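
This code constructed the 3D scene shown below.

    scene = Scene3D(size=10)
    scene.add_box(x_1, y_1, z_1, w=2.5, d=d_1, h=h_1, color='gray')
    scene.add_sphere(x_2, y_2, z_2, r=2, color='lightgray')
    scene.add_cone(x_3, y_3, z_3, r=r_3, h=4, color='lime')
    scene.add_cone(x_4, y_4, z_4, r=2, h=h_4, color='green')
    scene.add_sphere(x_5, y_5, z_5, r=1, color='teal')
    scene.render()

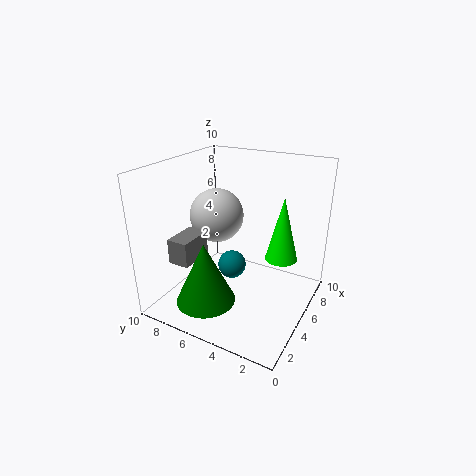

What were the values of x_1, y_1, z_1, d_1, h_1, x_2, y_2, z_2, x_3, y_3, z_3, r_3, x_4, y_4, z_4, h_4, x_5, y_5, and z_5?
x_1 = 2
y_1 = 7.25
z_1 = 3.5
d_1 = 1.5
h_1 = 1.75
x_2 = 6.25
y_2 = 7.5
z_2 = 5.75
x_3 = 4.25
y_3 = 1.5
z_3 = 4.75
r_3 = 1
x_4 = 2.25
y_4 = 6
z_4 = 1.25
h_4 = 4.25
x_5 = 5
y_5 = 5.5
z_5 = 2.75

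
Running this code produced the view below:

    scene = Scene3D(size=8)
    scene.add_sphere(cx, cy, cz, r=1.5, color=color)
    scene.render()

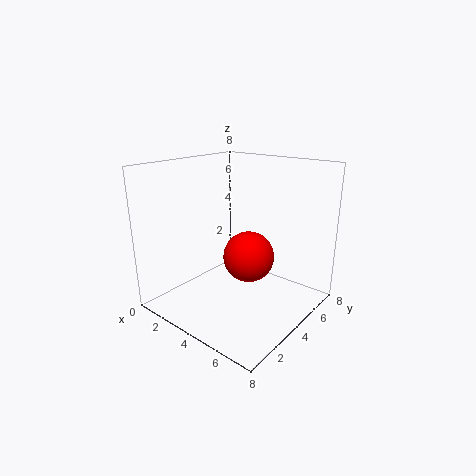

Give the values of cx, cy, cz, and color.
cx = 4; cy = 5; cz = 2.5; color = 'red'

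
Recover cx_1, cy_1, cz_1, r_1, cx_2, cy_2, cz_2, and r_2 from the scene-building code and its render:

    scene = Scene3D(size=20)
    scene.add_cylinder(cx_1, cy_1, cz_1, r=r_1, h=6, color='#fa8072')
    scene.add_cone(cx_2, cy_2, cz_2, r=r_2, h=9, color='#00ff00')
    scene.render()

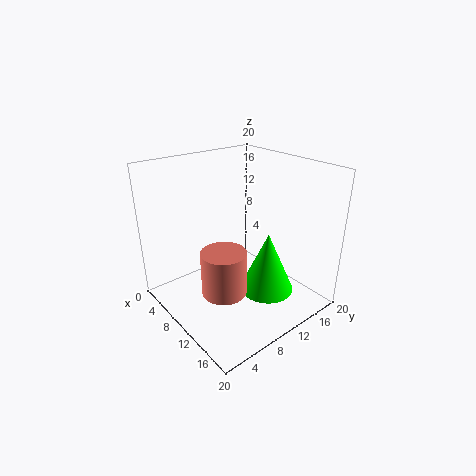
cx_1 = 12, cy_1 = 6, cz_1 = 4, r_1 = 3, cx_2 = 12, cy_2 = 14, cz_2 = 1, r_2 = 4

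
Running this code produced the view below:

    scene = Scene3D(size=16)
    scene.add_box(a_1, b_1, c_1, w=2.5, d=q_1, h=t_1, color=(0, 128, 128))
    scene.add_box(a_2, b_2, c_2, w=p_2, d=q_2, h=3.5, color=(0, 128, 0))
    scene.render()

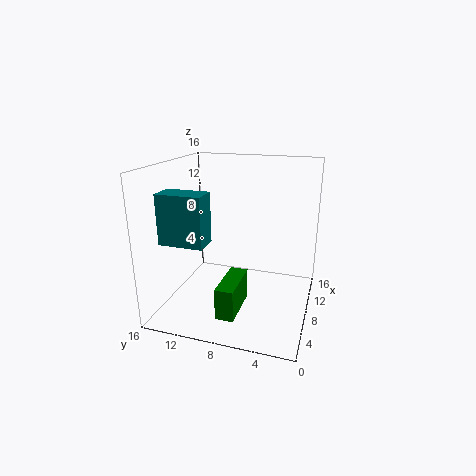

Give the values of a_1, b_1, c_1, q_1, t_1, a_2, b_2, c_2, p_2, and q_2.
a_1 = 1.5; b_1 = 9.5; c_1 = 9; q_1 = 4.5; t_1 = 5; a_2 = 3; b_2 = 7; c_2 = 0.5; p_2 = 5.5; q_2 = 2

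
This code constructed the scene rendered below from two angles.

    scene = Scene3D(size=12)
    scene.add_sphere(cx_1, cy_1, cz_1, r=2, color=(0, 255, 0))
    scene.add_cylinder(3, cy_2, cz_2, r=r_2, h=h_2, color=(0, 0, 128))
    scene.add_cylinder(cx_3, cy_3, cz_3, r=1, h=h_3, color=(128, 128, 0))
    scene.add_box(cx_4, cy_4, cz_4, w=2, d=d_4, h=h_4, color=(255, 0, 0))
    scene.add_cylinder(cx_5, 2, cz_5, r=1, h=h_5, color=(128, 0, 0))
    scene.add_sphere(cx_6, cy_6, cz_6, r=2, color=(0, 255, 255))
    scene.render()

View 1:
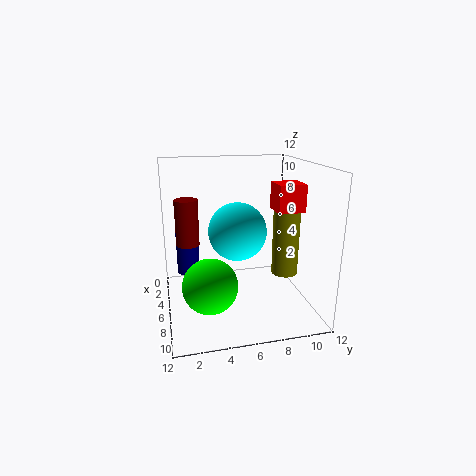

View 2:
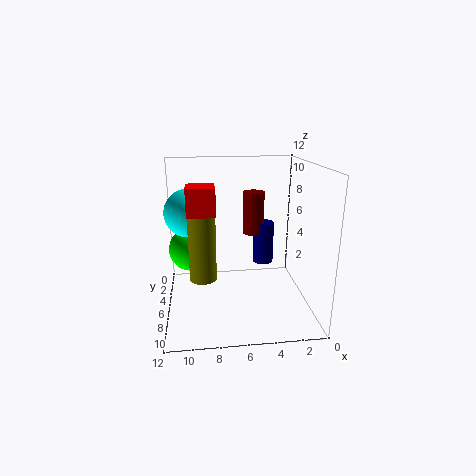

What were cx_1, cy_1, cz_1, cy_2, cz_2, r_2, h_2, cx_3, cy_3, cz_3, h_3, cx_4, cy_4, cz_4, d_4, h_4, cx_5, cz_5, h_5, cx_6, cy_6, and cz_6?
cx_1 = 10, cy_1 = 3, cz_1 = 4, cy_2 = 2, cz_2 = 2, r_2 = 1, h_2 = 4, cx_3 = 9, cy_3 = 9, cz_3 = 4, h_3 = 6, cx_4 = 8, cy_4 = 8, cz_4 = 9, d_4 = 2, h_4 = 2, cx_5 = 4, cz_5 = 5, h_5 = 4, cx_6 = 10, cy_6 = 5, cz_6 = 8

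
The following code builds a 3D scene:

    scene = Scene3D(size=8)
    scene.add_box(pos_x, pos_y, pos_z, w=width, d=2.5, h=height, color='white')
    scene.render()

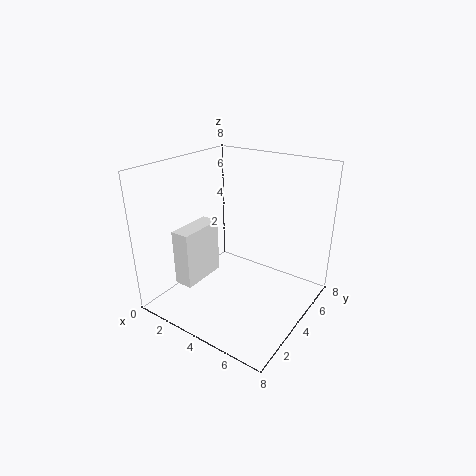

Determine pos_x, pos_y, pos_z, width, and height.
pos_x = 2; pos_y = 1; pos_z = 2; width = 1; height = 3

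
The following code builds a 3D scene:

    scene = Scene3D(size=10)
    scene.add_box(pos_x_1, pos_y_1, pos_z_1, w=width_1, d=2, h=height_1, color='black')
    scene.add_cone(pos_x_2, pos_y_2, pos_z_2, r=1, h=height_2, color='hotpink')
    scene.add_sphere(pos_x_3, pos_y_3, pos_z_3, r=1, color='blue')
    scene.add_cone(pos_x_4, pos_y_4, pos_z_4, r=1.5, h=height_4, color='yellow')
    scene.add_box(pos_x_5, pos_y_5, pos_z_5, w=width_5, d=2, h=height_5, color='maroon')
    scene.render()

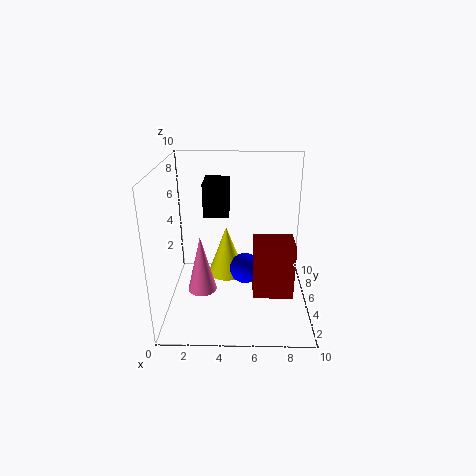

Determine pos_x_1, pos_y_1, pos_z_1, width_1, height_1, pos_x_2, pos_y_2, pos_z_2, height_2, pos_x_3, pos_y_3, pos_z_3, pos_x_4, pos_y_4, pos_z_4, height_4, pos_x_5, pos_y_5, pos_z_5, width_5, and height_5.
pos_x_1 = 3; pos_y_1 = 2.5; pos_z_1 = 7.5; width_1 = 1.5; height_1 = 2; pos_x_2 = 2.5; pos_y_2 = 4; pos_z_2 = 1.5; height_2 = 4; pos_x_3 = 5.5; pos_y_3 = 3.5; pos_z_3 = 3.5; pos_x_4 = 4; pos_y_4 = 8; pos_z_4 = 0.5; height_4 = 4; pos_x_5 = 6; pos_y_5 = 1.5; pos_z_5 = 2.5; width_5 = 2.5; height_5 = 3.5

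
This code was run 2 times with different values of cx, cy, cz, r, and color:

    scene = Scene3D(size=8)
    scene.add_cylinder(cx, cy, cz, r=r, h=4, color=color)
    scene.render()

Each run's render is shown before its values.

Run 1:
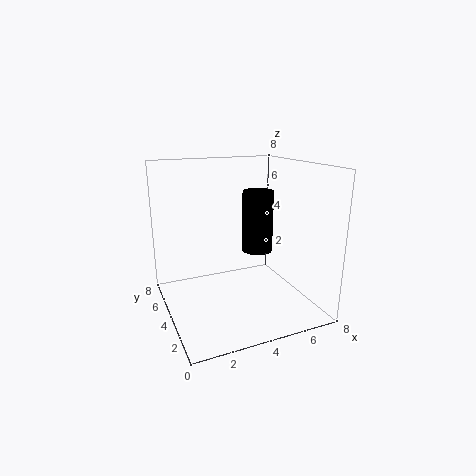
cx = 6.5; cy = 6.5; cz = 2; r = 1; color = 'black'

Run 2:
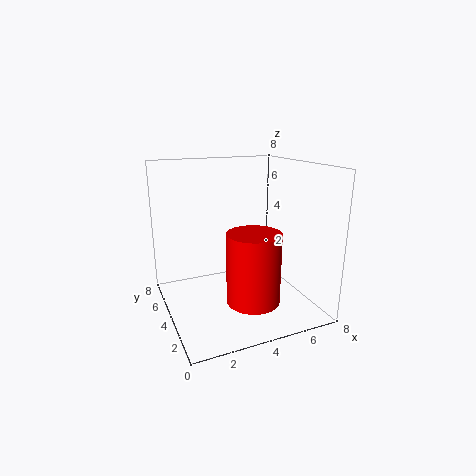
cx = 4.5; cy = 3; cz = 0.5; r = 1.5; color = 'red'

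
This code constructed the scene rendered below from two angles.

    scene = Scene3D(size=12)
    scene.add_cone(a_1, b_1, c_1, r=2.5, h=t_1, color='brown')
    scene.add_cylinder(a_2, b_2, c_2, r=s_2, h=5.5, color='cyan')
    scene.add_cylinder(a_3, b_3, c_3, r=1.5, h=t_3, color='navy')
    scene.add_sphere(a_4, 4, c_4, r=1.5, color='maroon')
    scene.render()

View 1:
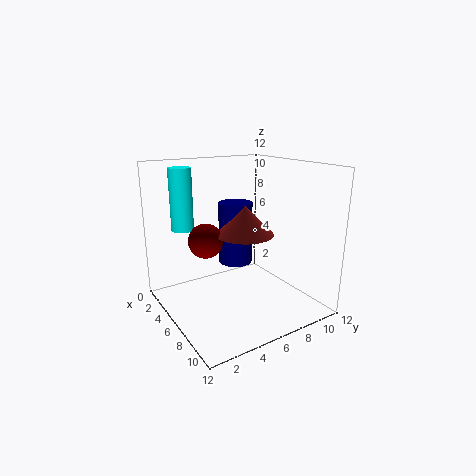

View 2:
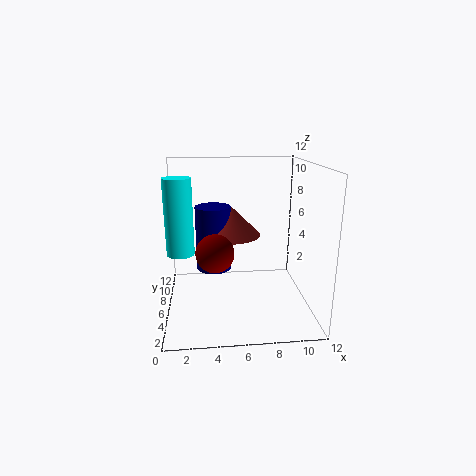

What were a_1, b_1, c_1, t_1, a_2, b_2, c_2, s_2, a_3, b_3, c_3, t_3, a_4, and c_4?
a_1 = 5.5; b_1 = 7; c_1 = 6; t_1 = 2.5; a_2 = 1.5; b_2 = 3; c_2 = 6; s_2 = 1; a_3 = 4; b_3 = 7; c_3 = 3; t_3 = 5.5; a_4 = 4; c_4 = 5.5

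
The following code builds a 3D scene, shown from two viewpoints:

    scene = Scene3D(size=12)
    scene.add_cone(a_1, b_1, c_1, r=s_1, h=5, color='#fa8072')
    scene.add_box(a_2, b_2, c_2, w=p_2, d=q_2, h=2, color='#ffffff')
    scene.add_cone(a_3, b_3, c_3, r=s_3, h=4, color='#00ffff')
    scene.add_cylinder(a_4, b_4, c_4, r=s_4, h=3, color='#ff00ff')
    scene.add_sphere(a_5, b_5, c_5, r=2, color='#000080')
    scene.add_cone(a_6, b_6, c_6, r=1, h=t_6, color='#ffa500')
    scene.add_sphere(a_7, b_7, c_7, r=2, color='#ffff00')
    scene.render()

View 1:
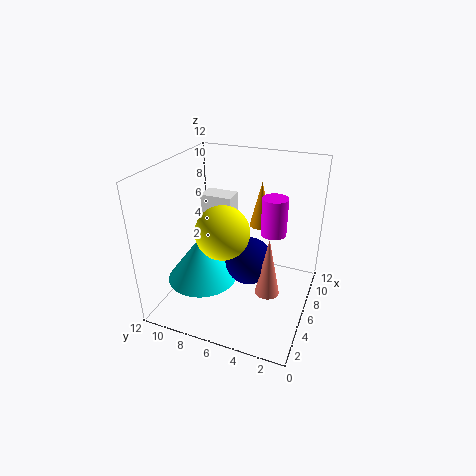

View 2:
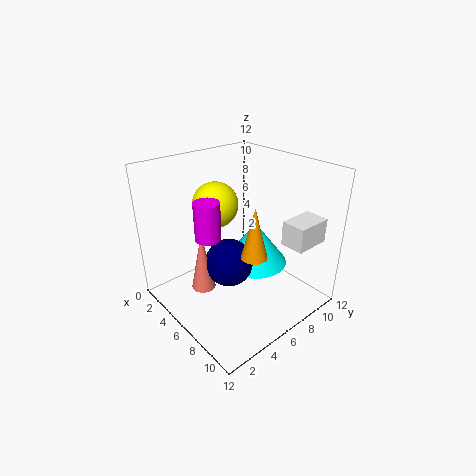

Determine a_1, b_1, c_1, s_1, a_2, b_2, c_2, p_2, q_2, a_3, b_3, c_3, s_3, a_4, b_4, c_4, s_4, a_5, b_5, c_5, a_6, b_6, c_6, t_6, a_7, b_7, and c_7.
a_1 = 5
b_1 = 3
c_1 = 2
s_1 = 1
a_2 = 9
b_2 = 8
c_2 = 6
p_2 = 2
q_2 = 3
a_3 = 5
b_3 = 9
c_3 = 2
s_3 = 3
a_4 = 6
b_4 = 3
c_4 = 7
s_4 = 1
a_5 = 6
b_5 = 5
c_5 = 4
a_6 = 9
b_6 = 5
c_6 = 6
t_6 = 4
a_7 = 3
b_7 = 6
c_7 = 8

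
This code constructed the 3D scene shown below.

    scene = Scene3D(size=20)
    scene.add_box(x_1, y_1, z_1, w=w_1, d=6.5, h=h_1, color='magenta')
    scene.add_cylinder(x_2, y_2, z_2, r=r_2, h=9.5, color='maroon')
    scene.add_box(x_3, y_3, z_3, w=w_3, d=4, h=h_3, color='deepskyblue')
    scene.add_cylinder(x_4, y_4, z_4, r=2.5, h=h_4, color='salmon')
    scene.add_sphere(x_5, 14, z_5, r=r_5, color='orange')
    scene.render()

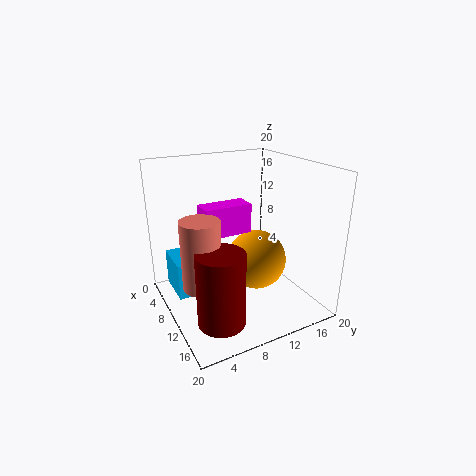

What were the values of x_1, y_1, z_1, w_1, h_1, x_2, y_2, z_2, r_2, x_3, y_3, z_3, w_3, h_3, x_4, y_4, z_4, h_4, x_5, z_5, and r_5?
x_1 = 8, y_1 = 5, z_1 = 11, w_1 = 3, h_1 = 4, x_2 = 16, y_2 = 4.5, z_2 = 2, r_2 = 3, x_3 = 1, y_3 = 2, z_3 = 0.5, w_3 = 6, h_3 = 5.5, x_4 = 12.5, y_4 = 3.5, z_4 = 5.5, h_4 = 9, x_5 = 8.5, z_5 = 5, r_5 = 4.5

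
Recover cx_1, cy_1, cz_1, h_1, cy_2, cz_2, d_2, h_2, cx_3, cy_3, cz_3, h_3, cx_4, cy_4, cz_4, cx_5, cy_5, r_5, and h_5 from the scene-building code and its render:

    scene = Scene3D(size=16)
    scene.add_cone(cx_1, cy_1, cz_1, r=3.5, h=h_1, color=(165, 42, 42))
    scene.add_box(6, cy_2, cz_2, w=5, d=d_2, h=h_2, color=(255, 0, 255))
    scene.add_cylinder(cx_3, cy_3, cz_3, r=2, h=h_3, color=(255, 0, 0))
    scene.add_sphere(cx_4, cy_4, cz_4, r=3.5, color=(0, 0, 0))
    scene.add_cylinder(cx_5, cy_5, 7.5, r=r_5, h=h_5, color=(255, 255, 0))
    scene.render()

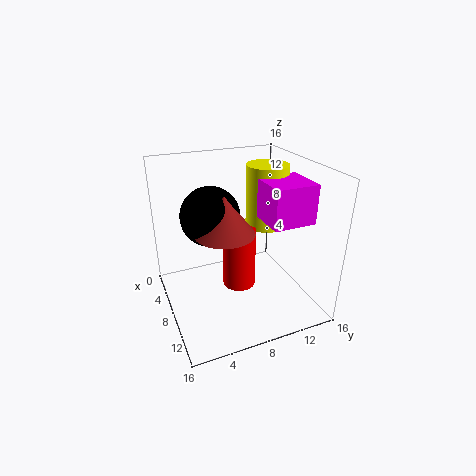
cx_1 = 6.5
cy_1 = 7
cz_1 = 8
h_1 = 4.5
cy_2 = 11
cz_2 = 9.5
d_2 = 5
h_2 = 4.5
cx_3 = 6
cy_3 = 9
cz_3 = 0.5
h_3 = 7.5
cx_4 = 4.5
cy_4 = 6
cz_4 = 9.5
cx_5 = 5
cy_5 = 13
r_5 = 2.5
h_5 = 7.5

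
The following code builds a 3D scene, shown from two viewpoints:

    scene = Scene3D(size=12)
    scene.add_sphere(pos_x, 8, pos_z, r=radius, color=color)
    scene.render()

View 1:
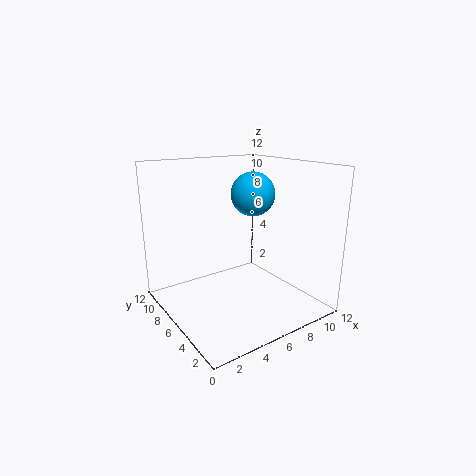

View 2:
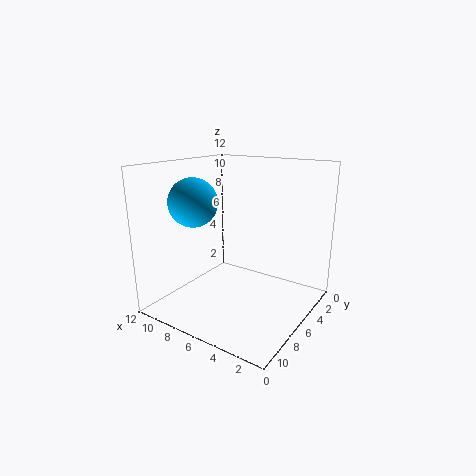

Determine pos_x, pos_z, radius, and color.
pos_x = 9
pos_z = 9
radius = 2
color = 'deepskyblue'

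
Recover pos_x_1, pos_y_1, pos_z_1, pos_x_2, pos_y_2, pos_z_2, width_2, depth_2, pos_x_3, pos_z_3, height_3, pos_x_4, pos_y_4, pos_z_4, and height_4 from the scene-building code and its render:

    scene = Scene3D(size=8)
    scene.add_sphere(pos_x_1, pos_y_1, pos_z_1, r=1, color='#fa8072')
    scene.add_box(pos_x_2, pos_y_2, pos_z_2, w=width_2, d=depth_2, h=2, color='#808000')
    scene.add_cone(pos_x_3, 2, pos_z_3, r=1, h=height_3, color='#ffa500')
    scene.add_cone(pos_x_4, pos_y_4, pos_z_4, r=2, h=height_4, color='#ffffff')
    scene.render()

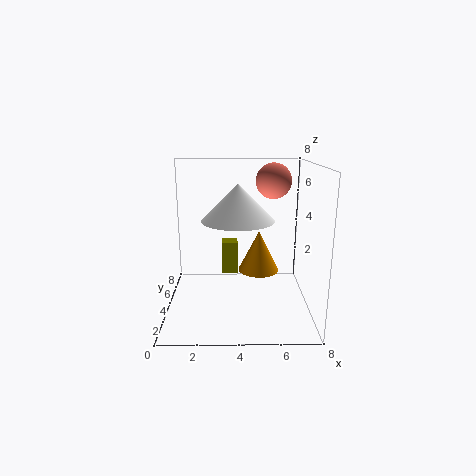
pos_x_1 = 6, pos_y_1 = 5, pos_z_1 = 7, pos_x_2 = 3, pos_y_2 = 6, pos_z_2 = 1, width_2 = 1, depth_2 = 1, pos_x_3 = 5, pos_z_3 = 3, height_3 = 2, pos_x_4 = 4, pos_y_4 = 4, pos_z_4 = 5, height_4 = 2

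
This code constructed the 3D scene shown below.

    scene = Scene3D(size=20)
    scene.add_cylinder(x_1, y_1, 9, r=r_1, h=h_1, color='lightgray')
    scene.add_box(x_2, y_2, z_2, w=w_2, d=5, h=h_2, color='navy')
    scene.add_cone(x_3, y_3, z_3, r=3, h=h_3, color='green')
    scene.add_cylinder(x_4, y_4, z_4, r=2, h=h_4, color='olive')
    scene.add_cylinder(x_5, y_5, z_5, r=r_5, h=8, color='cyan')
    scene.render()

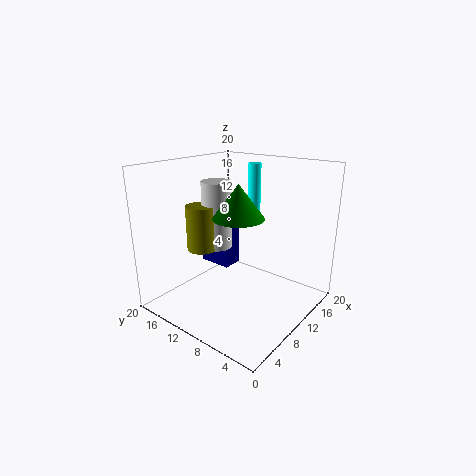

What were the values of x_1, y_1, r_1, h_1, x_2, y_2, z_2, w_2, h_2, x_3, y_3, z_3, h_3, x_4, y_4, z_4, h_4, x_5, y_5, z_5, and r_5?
x_1 = 8
y_1 = 12
r_1 = 2
h_1 = 9
x_2 = 11
y_2 = 13
z_2 = 4
w_2 = 3
h_2 = 6
x_3 = 5
y_3 = 6
z_3 = 15
h_3 = 4
x_4 = 6
y_4 = 13
z_4 = 9
h_4 = 6
x_5 = 18
y_5 = 13
z_5 = 11
r_5 = 1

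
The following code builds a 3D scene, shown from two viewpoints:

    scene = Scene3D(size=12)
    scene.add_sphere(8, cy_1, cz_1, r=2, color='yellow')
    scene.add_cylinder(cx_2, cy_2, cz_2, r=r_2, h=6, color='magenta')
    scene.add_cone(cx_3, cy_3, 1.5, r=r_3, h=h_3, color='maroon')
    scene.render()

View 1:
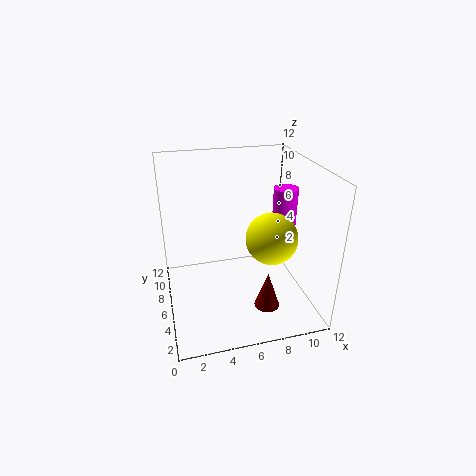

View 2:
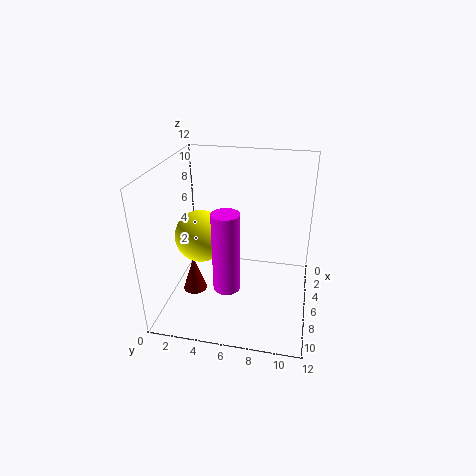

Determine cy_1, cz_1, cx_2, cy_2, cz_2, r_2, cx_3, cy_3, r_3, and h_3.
cy_1 = 3.5; cz_1 = 7; cx_2 = 10; cy_2 = 6; cz_2 = 4; r_2 = 1; cx_3 = 7.5; cy_3 = 2.5; r_3 = 1; h_3 = 3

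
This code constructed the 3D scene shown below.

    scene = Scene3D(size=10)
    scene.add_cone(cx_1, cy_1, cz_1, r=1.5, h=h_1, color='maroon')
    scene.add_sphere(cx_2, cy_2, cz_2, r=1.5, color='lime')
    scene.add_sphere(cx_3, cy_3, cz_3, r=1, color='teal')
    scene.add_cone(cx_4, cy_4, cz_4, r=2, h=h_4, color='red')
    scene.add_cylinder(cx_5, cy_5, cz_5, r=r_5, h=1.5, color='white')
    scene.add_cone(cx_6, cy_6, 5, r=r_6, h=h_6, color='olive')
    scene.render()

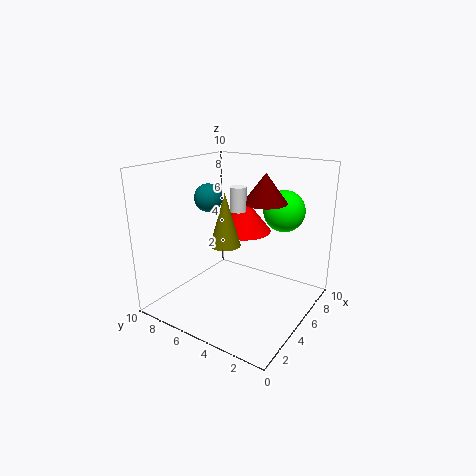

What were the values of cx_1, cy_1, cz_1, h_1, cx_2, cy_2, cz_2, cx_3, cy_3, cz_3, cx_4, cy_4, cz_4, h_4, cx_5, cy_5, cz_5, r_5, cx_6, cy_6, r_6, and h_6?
cx_1 = 6
cy_1 = 3.5
cz_1 = 7.5
h_1 = 2
cx_2 = 8
cy_2 = 3
cz_2 = 6.5
cx_3 = 5
cy_3 = 7.5
cz_3 = 7.5
cx_4 = 6.5
cy_4 = 5.5
cz_4 = 5
h_4 = 2.5
cx_5 = 3.5
cy_5 = 4
cz_5 = 7.5
r_5 = 0.5
cx_6 = 3.5
cy_6 = 5
r_6 = 1
h_6 = 3.5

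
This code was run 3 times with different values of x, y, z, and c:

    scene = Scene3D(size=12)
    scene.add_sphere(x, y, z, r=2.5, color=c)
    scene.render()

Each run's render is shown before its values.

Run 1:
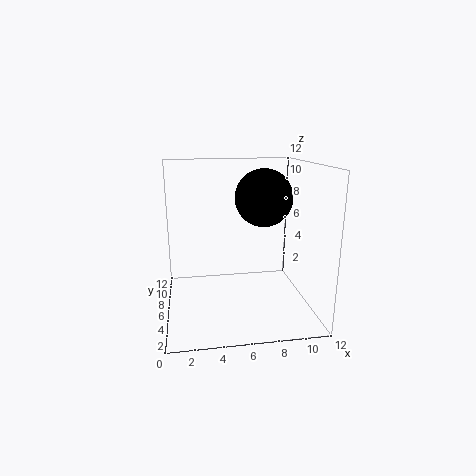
x = 8.5
y = 7.5
z = 9
c = 'black'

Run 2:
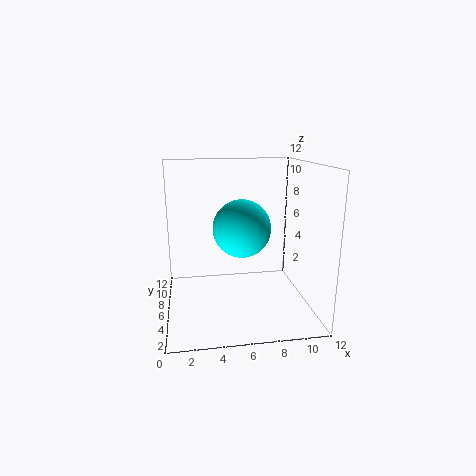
x = 6.5
y = 7
z = 6.5
c = 'cyan'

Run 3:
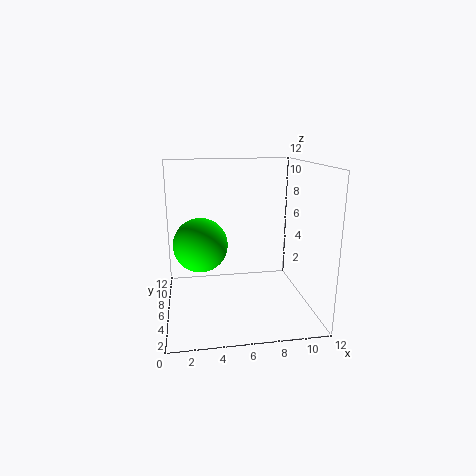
x = 3
y = 9
z = 4.5
c = 'lime'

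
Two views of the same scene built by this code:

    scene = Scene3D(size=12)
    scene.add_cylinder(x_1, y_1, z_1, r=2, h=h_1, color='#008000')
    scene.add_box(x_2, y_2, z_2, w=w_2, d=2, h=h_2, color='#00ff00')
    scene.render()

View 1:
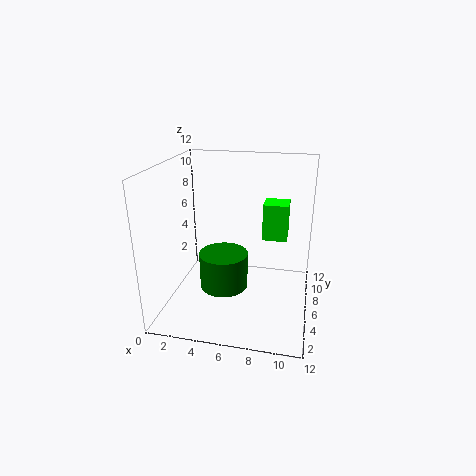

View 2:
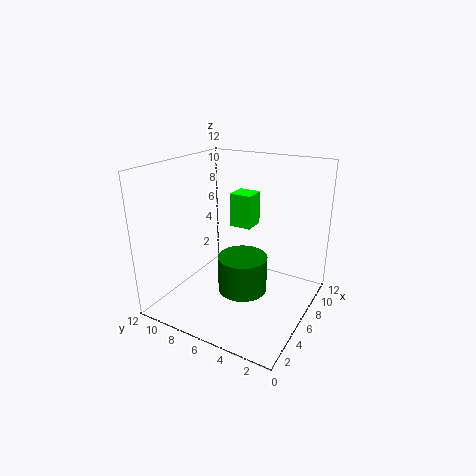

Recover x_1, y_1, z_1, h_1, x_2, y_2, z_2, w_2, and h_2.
x_1 = 5, y_1 = 5, z_1 = 2, h_1 = 3, x_2 = 8, y_2 = 6, z_2 = 6, w_2 = 2, h_2 = 3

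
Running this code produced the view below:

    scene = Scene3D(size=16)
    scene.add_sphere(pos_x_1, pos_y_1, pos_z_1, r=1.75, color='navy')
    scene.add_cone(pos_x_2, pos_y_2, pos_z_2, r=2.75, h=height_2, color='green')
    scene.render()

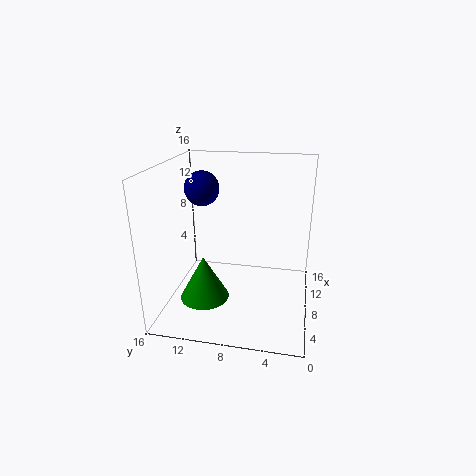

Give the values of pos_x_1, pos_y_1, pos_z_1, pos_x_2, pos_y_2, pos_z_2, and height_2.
pos_x_1 = 6; pos_y_1 = 11.25; pos_z_1 = 14; pos_x_2 = 6; pos_y_2 = 11.5; pos_z_2 = 1.25; height_2 = 5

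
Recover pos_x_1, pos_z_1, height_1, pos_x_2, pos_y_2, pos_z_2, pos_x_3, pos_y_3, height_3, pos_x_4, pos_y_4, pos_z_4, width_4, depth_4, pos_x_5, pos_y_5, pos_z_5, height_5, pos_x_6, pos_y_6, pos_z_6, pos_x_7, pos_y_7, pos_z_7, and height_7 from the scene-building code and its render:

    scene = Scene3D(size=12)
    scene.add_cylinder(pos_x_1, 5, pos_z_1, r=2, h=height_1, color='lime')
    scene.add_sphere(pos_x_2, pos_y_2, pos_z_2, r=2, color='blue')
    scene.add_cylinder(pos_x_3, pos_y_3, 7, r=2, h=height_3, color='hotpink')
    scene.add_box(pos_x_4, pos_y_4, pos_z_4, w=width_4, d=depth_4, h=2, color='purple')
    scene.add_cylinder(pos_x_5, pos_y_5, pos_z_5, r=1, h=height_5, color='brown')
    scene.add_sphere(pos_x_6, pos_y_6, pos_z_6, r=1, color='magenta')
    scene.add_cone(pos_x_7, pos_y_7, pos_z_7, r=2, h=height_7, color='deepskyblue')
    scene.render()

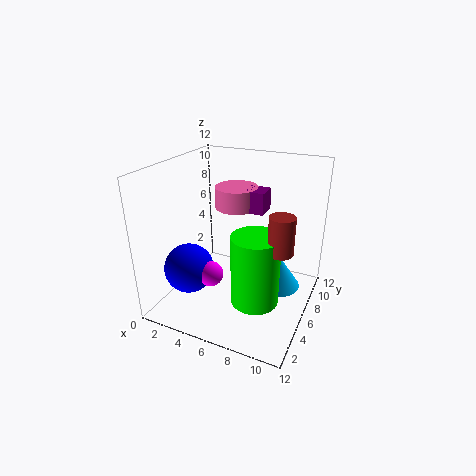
pos_x_1 = 8; pos_z_1 = 1; height_1 = 6; pos_x_2 = 3; pos_y_2 = 3; pos_z_2 = 4; pos_x_3 = 4; pos_y_3 = 10; height_3 = 2; pos_x_4 = 5; pos_y_4 = 9; pos_z_4 = 7; width_4 = 2; depth_4 = 2; pos_x_5 = 10; pos_y_5 = 5; pos_z_5 = 6; height_5 = 3; pos_x_6 = 5; pos_y_6 = 3; pos_z_6 = 4; pos_x_7 = 9; pos_y_7 = 8; pos_z_7 = 1; height_7 = 3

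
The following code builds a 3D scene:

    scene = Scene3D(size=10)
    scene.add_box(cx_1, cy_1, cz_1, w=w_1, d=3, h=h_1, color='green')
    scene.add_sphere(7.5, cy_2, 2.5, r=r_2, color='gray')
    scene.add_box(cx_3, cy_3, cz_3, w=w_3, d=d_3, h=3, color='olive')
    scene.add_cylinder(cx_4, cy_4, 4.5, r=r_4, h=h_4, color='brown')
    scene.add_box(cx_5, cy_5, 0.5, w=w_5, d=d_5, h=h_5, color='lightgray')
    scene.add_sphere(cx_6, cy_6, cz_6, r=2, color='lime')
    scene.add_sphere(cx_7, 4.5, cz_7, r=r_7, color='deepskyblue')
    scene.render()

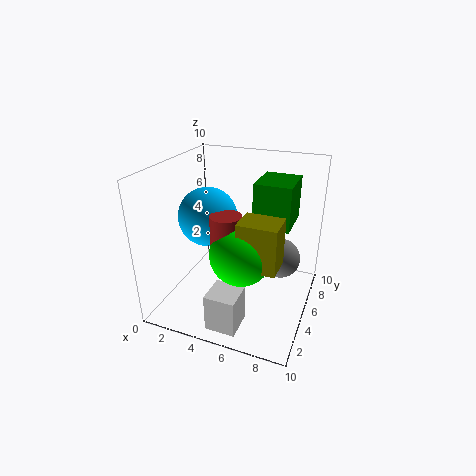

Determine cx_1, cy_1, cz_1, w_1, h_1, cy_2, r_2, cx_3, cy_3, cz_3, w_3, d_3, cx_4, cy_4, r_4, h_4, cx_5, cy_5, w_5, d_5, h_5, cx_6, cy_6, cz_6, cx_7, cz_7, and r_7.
cx_1 = 6; cy_1 = 5; cz_1 = 6; w_1 = 2.5; h_1 = 3; cy_2 = 7.5; r_2 = 1.5; cx_3 = 6; cy_3 = 2; cz_3 = 4.5; w_3 = 2.5; d_3 = 2; cx_4 = 5; cy_4 = 3; r_4 = 1; h_4 = 3; cx_5 = 4.5; cy_5 = 0.5; w_5 = 2; d_5 = 2; h_5 = 2.5; cx_6 = 6; cy_6 = 3; cz_6 = 5; cx_7 = 3; cz_7 = 6.5; r_7 = 2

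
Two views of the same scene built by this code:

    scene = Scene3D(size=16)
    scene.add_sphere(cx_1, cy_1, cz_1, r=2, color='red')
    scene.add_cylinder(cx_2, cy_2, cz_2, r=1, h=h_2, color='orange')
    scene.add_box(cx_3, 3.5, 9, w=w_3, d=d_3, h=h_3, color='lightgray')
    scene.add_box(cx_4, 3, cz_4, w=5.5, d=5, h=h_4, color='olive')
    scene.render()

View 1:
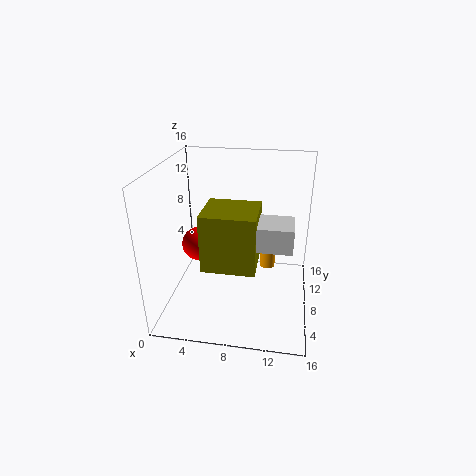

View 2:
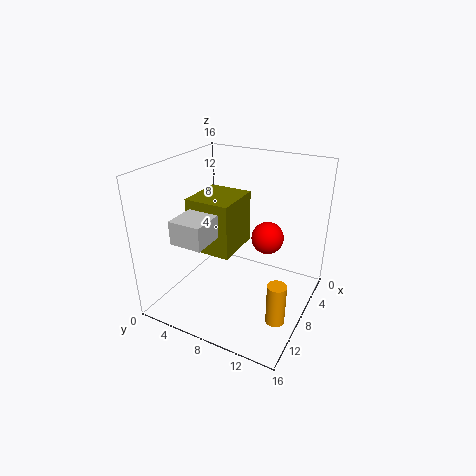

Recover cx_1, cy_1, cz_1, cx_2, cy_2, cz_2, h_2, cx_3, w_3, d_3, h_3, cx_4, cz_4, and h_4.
cx_1 = 3
cy_1 = 9.5
cz_1 = 6
cx_2 = 11
cy_2 = 14
cz_2 = 1
h_2 = 4.5
cx_3 = 10.5
w_3 = 3.5
d_3 = 3.5
h_3 = 2.5
cx_4 = 5
cz_4 = 6.5
h_4 = 6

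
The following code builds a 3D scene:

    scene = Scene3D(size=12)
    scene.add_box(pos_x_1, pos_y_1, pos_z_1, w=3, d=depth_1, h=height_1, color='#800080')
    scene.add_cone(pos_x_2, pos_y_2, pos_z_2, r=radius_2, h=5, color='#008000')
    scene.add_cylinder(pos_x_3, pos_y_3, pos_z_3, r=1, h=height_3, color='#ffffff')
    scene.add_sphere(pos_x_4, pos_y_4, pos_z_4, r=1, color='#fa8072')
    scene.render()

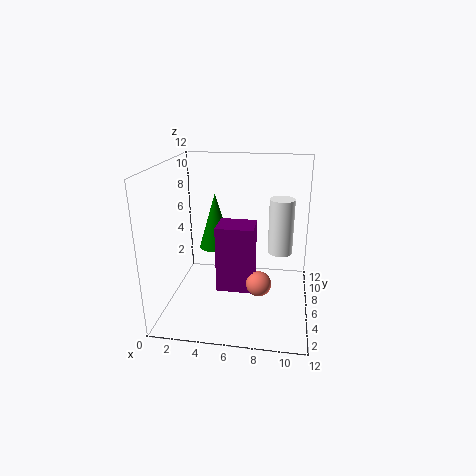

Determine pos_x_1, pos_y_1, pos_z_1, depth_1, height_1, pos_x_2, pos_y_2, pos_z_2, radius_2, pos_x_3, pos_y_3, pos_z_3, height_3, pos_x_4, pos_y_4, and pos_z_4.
pos_x_1 = 4.5; pos_y_1 = 4; pos_z_1 = 2; depth_1 = 2.5; height_1 = 5.5; pos_x_2 = 3.5; pos_y_2 = 8.5; pos_z_2 = 4; radius_2 = 1.5; pos_x_3 = 9.5; pos_y_3 = 6; pos_z_3 = 5; height_3 = 4.5; pos_x_4 = 8; pos_y_4 = 4; pos_z_4 = 3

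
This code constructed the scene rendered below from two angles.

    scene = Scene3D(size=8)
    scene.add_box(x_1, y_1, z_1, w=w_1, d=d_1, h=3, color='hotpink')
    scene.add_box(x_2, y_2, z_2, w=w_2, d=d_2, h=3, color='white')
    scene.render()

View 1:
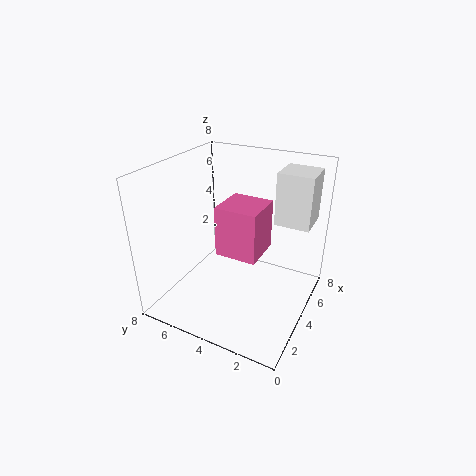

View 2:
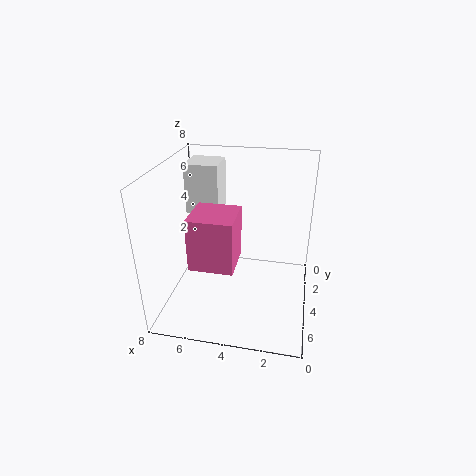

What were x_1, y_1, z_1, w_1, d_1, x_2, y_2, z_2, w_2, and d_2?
x_1 = 4
y_1 = 3
z_1 = 2.5
w_1 = 2.5
d_1 = 2.5
x_2 = 5.5
y_2 = 0.5
z_2 = 4.5
w_2 = 2
d_2 = 2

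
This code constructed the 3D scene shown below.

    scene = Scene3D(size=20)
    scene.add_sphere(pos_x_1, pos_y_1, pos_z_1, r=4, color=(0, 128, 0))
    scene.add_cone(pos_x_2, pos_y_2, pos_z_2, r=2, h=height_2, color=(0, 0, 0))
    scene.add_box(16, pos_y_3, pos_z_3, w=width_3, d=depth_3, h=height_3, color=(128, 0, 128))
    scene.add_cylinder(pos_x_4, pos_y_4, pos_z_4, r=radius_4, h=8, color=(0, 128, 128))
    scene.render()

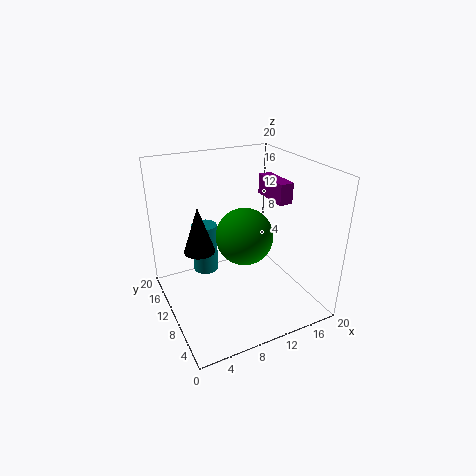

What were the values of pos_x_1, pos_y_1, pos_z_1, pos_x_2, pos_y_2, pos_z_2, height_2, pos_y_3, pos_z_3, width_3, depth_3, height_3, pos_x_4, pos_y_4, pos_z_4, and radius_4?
pos_x_1 = 11
pos_y_1 = 10
pos_z_1 = 10
pos_x_2 = 4
pos_y_2 = 9
pos_z_2 = 10
height_2 = 6
pos_y_3 = 9
pos_z_3 = 14
width_3 = 2
depth_3 = 6
height_3 = 3
pos_x_4 = 8
pos_y_4 = 18
pos_z_4 = 1
radius_4 = 2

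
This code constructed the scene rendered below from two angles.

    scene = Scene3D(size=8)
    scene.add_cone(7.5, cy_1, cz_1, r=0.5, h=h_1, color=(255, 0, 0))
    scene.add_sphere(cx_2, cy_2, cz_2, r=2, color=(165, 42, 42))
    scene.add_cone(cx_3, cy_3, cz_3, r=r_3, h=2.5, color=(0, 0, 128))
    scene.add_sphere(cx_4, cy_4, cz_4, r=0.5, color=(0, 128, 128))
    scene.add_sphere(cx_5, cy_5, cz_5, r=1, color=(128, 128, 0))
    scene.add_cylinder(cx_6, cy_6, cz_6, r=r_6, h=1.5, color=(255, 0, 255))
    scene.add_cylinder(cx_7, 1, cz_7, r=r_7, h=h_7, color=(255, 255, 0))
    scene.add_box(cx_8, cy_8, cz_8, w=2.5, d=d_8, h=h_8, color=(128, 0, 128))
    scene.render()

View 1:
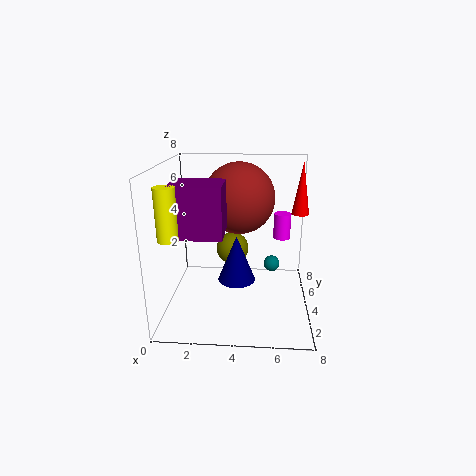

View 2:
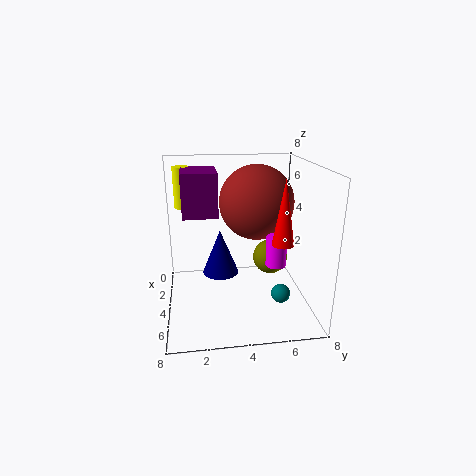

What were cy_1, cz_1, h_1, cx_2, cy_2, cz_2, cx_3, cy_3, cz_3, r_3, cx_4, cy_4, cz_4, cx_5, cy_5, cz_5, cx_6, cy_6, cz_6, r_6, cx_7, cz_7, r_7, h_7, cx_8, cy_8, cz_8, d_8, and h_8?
cy_1 = 5.5
cz_1 = 5
h_1 = 3
cx_2 = 4
cy_2 = 5
cz_2 = 6
cx_3 = 4
cy_3 = 3
cz_3 = 2
r_3 = 1
cx_4 = 6
cy_4 = 6
cz_4 = 1.5
cx_5 = 3.5
cy_5 = 6
cz_5 = 2.5
cx_6 = 6.5
cy_6 = 5.5
cz_6 = 3.5
r_6 = 0.5
cx_7 = 1
cz_7 = 5
r_7 = 0.5
h_7 = 2.5
cx_8 = 1
cy_8 = 1
cz_8 = 5
d_8 = 2
h_8 = 2.5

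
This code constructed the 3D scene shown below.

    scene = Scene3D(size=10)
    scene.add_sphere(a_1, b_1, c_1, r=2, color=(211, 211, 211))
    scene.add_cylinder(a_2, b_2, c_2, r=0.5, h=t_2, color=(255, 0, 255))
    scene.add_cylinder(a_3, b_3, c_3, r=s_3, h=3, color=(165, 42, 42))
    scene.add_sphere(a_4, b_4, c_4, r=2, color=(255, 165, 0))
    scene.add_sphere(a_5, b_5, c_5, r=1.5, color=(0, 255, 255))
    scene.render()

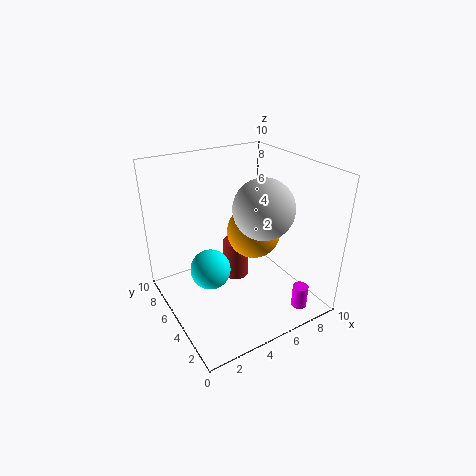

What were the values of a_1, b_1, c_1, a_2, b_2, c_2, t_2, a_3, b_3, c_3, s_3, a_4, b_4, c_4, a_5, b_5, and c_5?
a_1 = 6; b_1 = 3.5; c_1 = 7.5; a_2 = 7; b_2 = 0.5; c_2 = 1.5; t_2 = 1.5; a_3 = 6; b_3 = 7; c_3 = 0.5; s_3 = 1; a_4 = 7; b_4 = 6; c_4 = 4.5; a_5 = 3.5; b_5 = 6.5; c_5 = 2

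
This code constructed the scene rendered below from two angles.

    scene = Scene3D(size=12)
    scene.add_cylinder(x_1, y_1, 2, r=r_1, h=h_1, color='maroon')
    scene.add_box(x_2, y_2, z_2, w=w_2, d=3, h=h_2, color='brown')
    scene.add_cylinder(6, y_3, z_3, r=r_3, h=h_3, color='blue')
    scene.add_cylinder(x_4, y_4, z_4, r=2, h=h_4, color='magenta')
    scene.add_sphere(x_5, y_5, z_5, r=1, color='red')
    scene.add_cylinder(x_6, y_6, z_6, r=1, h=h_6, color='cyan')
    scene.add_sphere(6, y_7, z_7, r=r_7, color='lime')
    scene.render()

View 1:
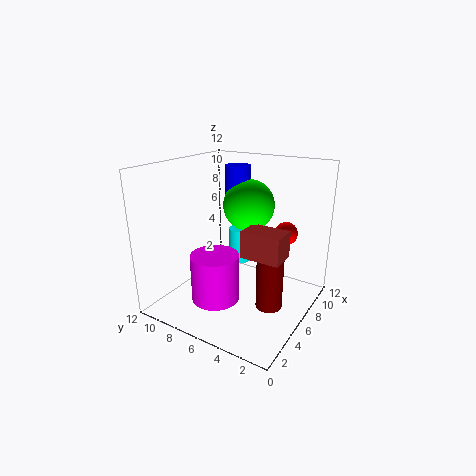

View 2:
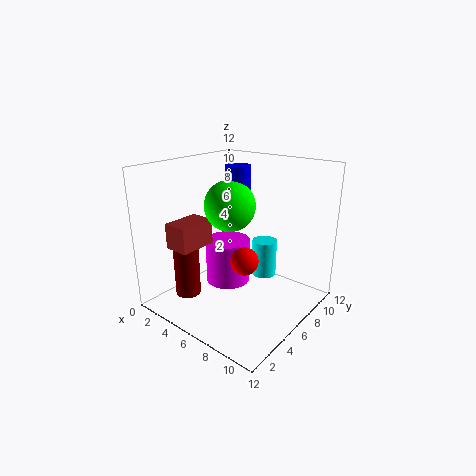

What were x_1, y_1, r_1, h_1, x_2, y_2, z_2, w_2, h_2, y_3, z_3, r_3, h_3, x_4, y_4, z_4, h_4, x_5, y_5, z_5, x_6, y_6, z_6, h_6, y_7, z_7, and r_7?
x_1 = 4
y_1 = 2
r_1 = 1
h_1 = 4
x_2 = 3
y_2 = 1
z_2 = 6
w_2 = 2
h_2 = 2
y_3 = 6
z_3 = 8
r_3 = 1
h_3 = 4
x_4 = 4
y_4 = 7
z_4 = 1
h_4 = 4
x_5 = 9
y_5 = 3
z_5 = 6
x_6 = 8
y_6 = 7
z_6 = 3
h_6 = 3
y_7 = 5
z_7 = 9
r_7 = 2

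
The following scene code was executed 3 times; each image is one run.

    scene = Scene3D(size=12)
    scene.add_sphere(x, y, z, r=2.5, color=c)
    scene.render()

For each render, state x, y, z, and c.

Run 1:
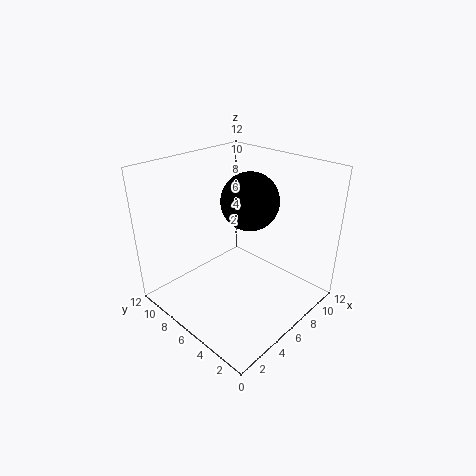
x = 8
y = 6.5
z = 8.5
c = 'black'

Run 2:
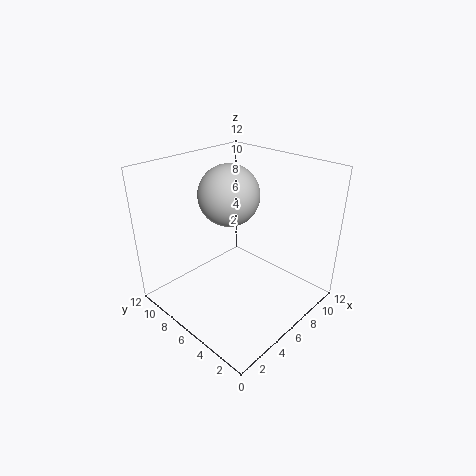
x = 6
y = 7
z = 9.5
c = 'lightgray'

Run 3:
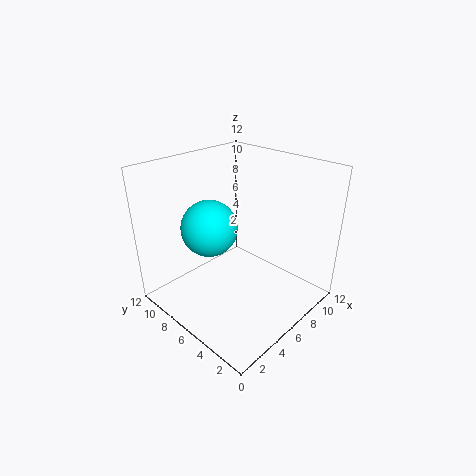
x = 5.5
y = 9
z = 6
c = 'cyan'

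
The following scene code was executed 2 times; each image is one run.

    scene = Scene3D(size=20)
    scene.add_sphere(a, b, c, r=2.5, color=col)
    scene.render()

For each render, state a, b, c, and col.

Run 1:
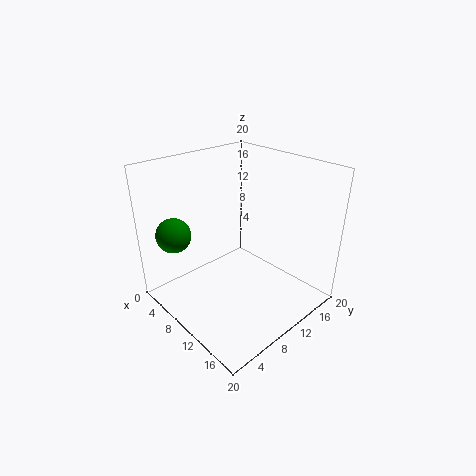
a = 3
b = 4
c = 9.75
col = 'green'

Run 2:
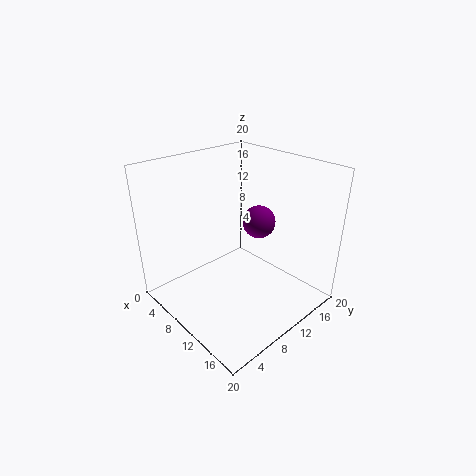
a = 8.5
b = 15.75
c = 10
col = 'purple'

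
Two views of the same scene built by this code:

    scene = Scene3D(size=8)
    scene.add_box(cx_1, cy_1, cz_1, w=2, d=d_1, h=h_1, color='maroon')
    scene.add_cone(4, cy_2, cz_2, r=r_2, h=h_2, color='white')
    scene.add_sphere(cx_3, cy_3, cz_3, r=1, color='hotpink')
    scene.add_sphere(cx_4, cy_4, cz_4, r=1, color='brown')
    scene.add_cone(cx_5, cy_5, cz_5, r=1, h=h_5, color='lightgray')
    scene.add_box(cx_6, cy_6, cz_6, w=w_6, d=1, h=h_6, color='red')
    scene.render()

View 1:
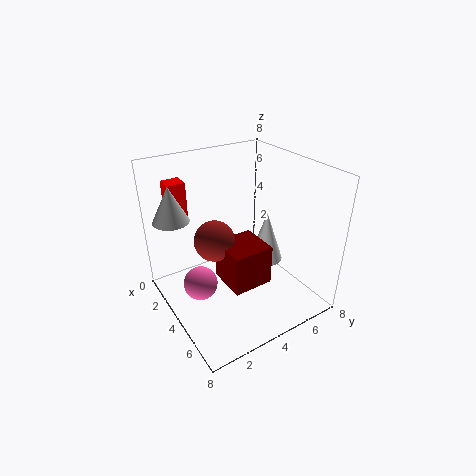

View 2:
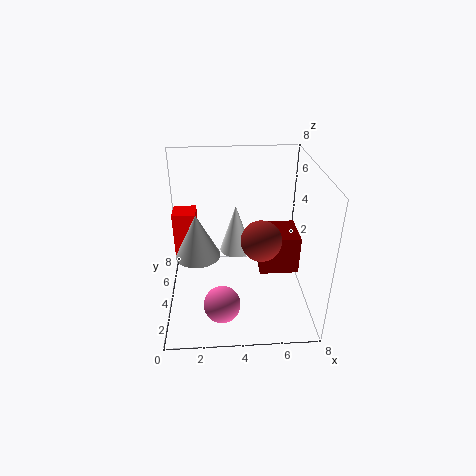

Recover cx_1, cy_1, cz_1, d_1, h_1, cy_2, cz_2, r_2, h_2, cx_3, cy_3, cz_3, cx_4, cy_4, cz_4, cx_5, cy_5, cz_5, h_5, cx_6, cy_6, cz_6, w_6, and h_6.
cx_1 = 5; cy_1 = 2; cz_1 = 3; d_1 = 2; h_1 = 2; cy_2 = 6; cz_2 = 2; r_2 = 1; h_2 = 3; cx_3 = 3; cy_3 = 2; cz_3 = 1; cx_4 = 5; cy_4 = 2; cz_4 = 5; cx_5 = 2; cy_5 = 1; cz_5 = 5; h_5 = 2; cx_6 = 1; cy_6 = 1; cz_6 = 5; w_6 = 1; h_6 = 2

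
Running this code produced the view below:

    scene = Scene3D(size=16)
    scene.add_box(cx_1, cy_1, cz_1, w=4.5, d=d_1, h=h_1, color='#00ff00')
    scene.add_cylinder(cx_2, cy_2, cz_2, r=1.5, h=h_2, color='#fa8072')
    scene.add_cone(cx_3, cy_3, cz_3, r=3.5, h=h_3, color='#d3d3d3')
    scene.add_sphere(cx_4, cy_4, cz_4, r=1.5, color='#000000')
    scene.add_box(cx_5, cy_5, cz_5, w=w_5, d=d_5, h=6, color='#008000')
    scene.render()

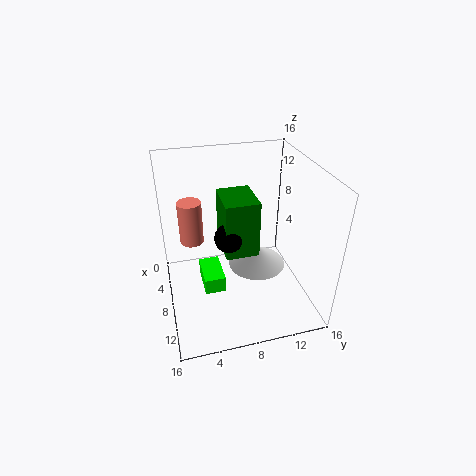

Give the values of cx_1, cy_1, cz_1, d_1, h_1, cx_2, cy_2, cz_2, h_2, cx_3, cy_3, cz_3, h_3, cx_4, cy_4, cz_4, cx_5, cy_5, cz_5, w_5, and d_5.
cx_1 = 3.5, cy_1 = 4, cz_1 = 0.5, d_1 = 2.5, h_1 = 2, cx_2 = 2, cy_2 = 3.5, cz_2 = 4.5, h_2 = 5.5, cx_3 = 6, cy_3 = 11, cz_3 = 2.5, h_3 = 2.5, cx_4 = 10, cy_4 = 6.5, cz_4 = 9.5, cx_5 = 6.5, cy_5 = 6, cz_5 = 7.5, w_5 = 4.5, d_5 = 3.5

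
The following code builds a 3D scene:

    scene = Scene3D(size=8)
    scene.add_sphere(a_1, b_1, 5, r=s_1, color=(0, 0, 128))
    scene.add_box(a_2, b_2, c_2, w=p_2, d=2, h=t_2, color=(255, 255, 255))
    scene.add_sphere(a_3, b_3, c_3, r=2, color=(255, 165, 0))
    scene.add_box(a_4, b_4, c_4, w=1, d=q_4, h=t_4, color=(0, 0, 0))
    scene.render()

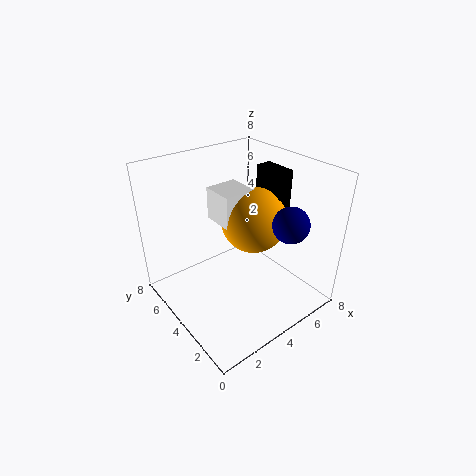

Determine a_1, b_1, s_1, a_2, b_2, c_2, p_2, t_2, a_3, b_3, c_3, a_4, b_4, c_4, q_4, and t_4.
a_1 = 6
b_1 = 2
s_1 = 1
a_2 = 4
b_2 = 5
c_2 = 4
p_2 = 2
t_2 = 2
a_3 = 6
b_3 = 5
c_3 = 4
a_4 = 7
b_4 = 4
c_4 = 4
q_4 = 2
t_4 = 3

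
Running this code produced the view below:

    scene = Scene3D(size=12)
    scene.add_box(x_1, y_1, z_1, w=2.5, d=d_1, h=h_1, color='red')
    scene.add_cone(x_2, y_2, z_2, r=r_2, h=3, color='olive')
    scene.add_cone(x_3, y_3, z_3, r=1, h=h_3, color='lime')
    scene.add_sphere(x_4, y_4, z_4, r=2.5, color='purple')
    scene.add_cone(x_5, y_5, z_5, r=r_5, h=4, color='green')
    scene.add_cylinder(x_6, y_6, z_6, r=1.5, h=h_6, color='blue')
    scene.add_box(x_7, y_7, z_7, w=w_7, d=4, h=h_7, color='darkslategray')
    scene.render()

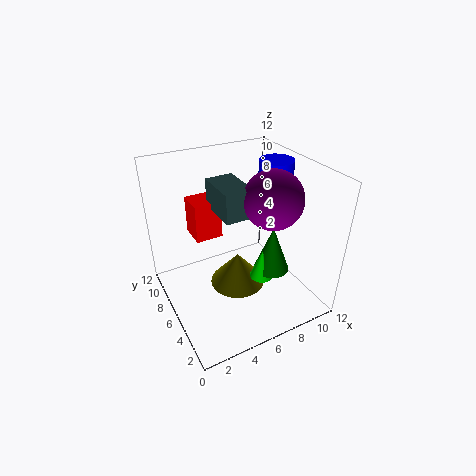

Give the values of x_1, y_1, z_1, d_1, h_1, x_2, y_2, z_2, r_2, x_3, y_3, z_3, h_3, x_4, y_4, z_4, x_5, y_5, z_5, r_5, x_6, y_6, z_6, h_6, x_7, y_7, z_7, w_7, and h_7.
x_1 = 3.5, y_1 = 9, z_1 = 4.5, d_1 = 2.5, h_1 = 3.5, x_2 = 6.5, y_2 = 7, z_2 = 0.5, r_2 = 2.5, x_3 = 7.5, y_3 = 4.5, z_3 = 2.5, h_3 = 2.5, x_4 = 9, y_4 = 5.5, z_4 = 9, x_5 = 8.5, y_5 = 4.5, z_5 = 3, r_5 = 1.5, x_6 = 10.5, y_6 = 7.5, z_6 = 9.5, h_6 = 2, x_7 = 5, y_7 = 6, z_7 = 7.5, w_7 = 2.5, h_7 = 2.5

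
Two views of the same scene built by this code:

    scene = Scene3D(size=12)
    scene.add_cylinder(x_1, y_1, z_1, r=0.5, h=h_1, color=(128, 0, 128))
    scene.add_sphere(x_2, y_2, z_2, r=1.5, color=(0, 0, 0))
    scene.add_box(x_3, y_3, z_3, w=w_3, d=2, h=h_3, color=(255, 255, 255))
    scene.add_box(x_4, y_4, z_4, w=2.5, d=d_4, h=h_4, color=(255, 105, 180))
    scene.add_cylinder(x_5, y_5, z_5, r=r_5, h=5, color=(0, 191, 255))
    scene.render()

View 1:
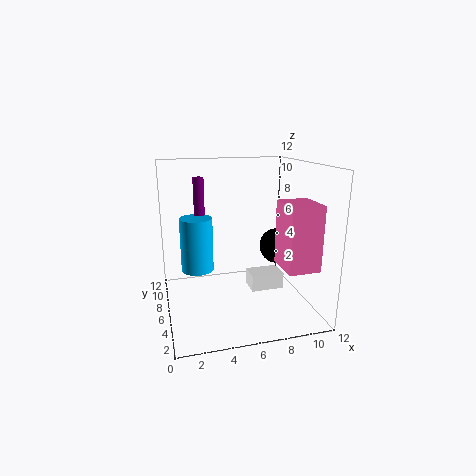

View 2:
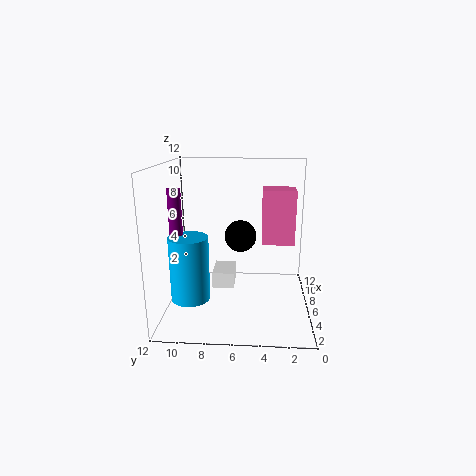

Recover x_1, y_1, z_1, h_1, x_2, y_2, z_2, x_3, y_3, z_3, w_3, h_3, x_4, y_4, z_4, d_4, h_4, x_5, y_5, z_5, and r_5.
x_1 = 3.5, y_1 = 10.5, z_1 = 4.5, h_1 = 6, x_2 = 9.5, y_2 = 6, z_2 = 5, x_3 = 7.5, y_3 = 6.5, z_3 = 0.5, w_3 = 3, h_3 = 1.5, x_4 = 8.5, y_4 = 1, z_4 = 4.5, d_4 = 3, h_4 = 5, x_5 = 3, y_5 = 9.5, z_5 = 2, r_5 = 1.5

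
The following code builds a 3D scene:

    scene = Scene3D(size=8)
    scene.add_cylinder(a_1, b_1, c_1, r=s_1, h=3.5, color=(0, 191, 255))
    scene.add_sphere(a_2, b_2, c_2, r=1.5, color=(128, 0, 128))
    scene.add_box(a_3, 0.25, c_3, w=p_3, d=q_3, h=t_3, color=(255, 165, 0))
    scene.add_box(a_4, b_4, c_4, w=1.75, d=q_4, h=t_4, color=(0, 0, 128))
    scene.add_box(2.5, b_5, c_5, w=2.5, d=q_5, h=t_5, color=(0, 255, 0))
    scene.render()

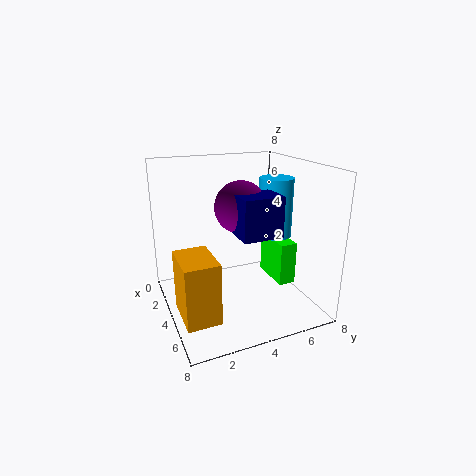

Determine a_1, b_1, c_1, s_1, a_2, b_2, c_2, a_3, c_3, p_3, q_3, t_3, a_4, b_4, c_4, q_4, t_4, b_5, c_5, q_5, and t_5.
a_1 = 3.25, b_1 = 6.75, c_1 = 3.5, s_1 = 1, a_2 = 3.25, b_2 = 4.5, c_2 = 5.5, a_3 = 4.25, c_3 = 0.75, p_3 = 2.5, q_3 = 1.75, t_3 = 3.25, a_4 = 3.75, b_4 = 3.75, c_4 = 4.25, q_4 = 2.25, t_4 = 2.25, b_5 = 6.25, c_5 = 1, q_5 = 1, t_5 = 2.5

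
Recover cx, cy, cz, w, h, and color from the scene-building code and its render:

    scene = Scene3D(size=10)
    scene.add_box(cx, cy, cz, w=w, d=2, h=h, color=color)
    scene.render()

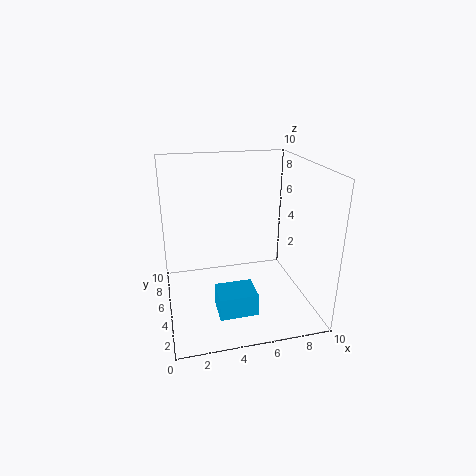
cx = 3; cy = 1.5; cz = 1; w = 2.5; h = 1.5; color = 'deepskyblue'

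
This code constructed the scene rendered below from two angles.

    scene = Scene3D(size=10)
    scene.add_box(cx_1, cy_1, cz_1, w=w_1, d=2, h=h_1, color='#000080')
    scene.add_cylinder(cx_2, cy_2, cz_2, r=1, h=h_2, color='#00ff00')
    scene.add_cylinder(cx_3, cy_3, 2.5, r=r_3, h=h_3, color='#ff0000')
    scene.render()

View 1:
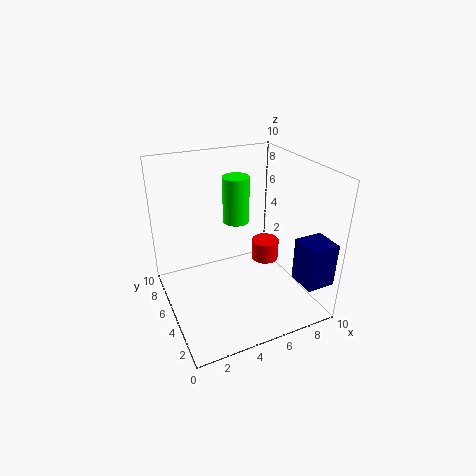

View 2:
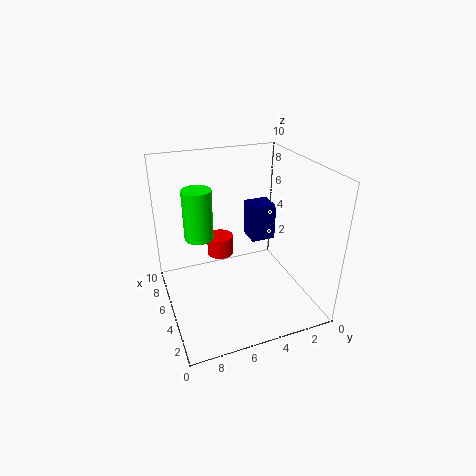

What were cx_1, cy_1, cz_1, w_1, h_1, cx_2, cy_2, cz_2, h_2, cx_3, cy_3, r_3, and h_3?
cx_1 = 8; cy_1 = 0.5; cz_1 = 2.5; w_1 = 2; h_1 = 3; cx_2 = 6; cy_2 = 7.5; cz_2 = 5; h_2 = 3.5; cx_3 = 7.5; cy_3 = 5.5; r_3 = 1; h_3 = 1.5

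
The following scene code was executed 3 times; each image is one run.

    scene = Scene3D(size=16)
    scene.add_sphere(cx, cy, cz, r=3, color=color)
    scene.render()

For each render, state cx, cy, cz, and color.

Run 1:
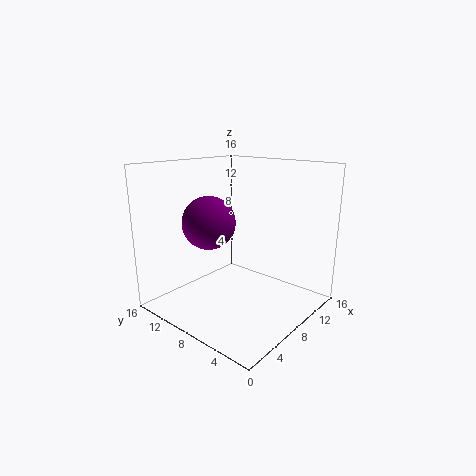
cx = 6.5
cy = 11
cz = 9.5
color = 'purple'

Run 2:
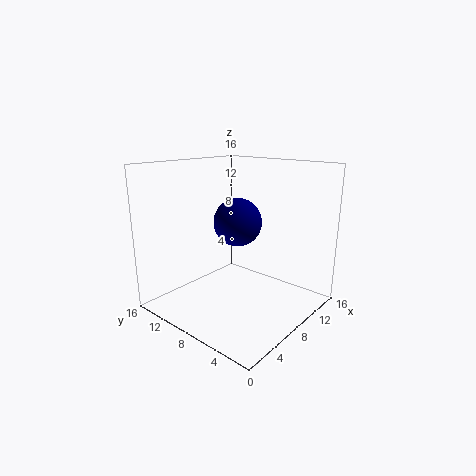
cx = 11.5
cy = 11
cz = 8.5
color = 'navy'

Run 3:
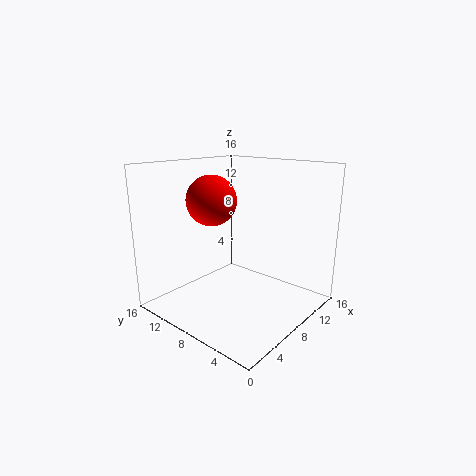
cx = 8.5
cy = 12.5
cz = 11.5
color = 'red'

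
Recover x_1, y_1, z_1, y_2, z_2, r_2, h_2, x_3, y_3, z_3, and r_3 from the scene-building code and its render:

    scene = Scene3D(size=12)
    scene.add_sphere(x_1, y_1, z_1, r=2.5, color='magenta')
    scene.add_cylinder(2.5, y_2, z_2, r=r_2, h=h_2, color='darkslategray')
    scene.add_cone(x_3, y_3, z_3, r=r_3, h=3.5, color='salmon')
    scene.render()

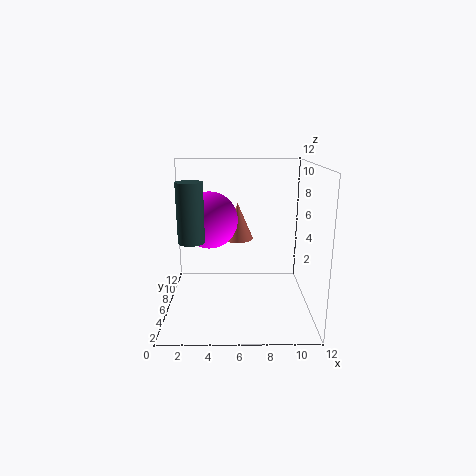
x_1 = 3.5
y_1 = 8
z_1 = 7
y_2 = 3.5
z_2 = 6.5
r_2 = 1
h_2 = 4.5
x_3 = 6
y_3 = 10.5
z_3 = 4.5
r_3 = 1.5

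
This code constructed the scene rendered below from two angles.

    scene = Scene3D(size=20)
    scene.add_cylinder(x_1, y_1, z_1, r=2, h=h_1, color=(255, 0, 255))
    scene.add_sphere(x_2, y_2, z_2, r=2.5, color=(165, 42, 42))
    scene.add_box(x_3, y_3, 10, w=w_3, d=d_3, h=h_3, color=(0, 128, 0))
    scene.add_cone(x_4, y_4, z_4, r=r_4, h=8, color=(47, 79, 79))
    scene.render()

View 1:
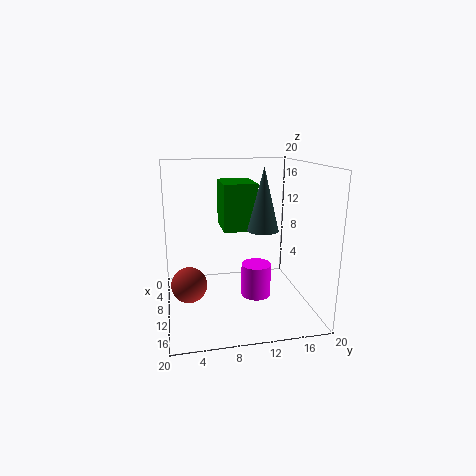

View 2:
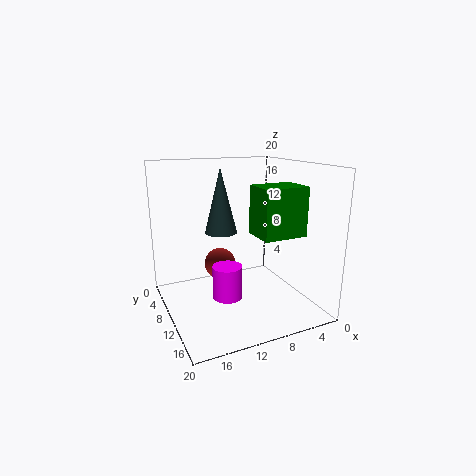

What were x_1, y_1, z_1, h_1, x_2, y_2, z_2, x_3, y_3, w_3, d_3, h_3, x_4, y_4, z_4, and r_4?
x_1 = 12.5; y_1 = 12; z_1 = 2.5; h_1 = 4.5; x_2 = 10; y_2 = 3; z_2 = 3.5; x_3 = 1; y_3 = 8.5; w_3 = 6.5; d_3 = 5; h_3 = 7; x_4 = 13.5; y_4 = 12.5; z_4 = 12; r_4 = 2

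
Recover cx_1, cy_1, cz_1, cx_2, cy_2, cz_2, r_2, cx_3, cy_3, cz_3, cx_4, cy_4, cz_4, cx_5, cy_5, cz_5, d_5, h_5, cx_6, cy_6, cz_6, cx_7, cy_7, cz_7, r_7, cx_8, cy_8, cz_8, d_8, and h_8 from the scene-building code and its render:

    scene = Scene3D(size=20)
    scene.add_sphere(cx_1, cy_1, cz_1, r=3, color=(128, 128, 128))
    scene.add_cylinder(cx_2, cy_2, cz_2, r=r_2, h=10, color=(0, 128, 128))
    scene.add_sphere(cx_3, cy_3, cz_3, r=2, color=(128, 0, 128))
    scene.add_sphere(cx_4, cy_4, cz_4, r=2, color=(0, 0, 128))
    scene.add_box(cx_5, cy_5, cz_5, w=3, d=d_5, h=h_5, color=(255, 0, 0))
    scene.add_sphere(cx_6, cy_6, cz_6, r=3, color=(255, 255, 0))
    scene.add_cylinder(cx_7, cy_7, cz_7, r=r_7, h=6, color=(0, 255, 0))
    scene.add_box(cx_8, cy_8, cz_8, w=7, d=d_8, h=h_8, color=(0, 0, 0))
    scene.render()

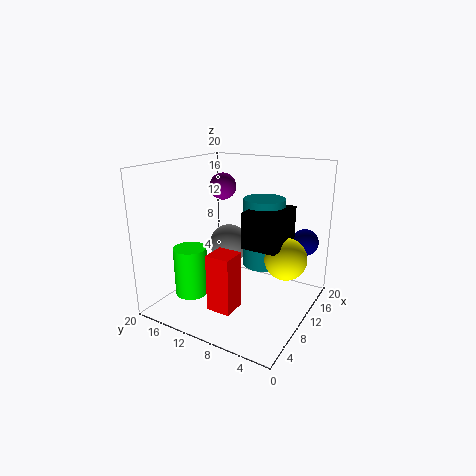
cx_1 = 14
cy_1 = 14
cz_1 = 7
cx_2 = 14
cy_2 = 8
cz_2 = 5
r_2 = 3
cx_3 = 14
cy_3 = 15
cz_3 = 16
cx_4 = 18
cy_4 = 3
cz_4 = 8
cx_5 = 1
cy_5 = 6
cz_5 = 4
d_5 = 3
h_5 = 7
cx_6 = 13
cy_6 = 4
cz_6 = 7
cx_7 = 2
cy_7 = 12
cz_7 = 5
r_7 = 2
cx_8 = 9
cy_8 = 4
cz_8 = 9
d_8 = 5
h_8 = 5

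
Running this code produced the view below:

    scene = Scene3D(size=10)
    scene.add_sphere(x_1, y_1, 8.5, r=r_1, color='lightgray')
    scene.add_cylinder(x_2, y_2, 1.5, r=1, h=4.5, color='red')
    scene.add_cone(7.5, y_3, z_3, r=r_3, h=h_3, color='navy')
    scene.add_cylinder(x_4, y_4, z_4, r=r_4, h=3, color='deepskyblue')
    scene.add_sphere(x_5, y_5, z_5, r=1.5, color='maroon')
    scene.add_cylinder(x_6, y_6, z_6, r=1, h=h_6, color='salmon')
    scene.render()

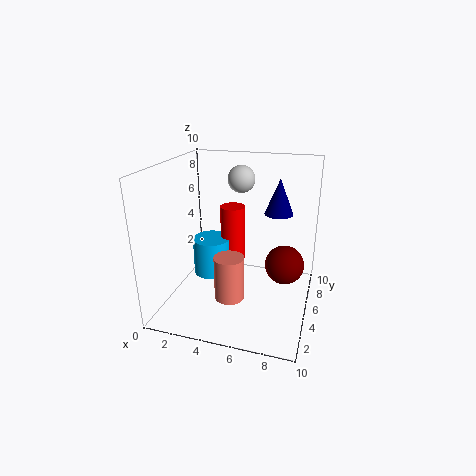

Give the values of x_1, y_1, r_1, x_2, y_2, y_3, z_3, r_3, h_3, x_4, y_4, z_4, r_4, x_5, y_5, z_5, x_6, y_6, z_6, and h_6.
x_1 = 4.5; y_1 = 7.5; r_1 = 1; x_2 = 3.5; y_2 = 8.5; y_3 = 6.5; z_3 = 6.5; r_3 = 1; h_3 = 2.5; x_4 = 2; y_4 = 7.5; z_4 = 0.5; r_4 = 1.5; x_5 = 8; y_5 = 7.5; z_5 = 2; x_6 = 5; y_6 = 3; z_6 = 1.5; h_6 = 3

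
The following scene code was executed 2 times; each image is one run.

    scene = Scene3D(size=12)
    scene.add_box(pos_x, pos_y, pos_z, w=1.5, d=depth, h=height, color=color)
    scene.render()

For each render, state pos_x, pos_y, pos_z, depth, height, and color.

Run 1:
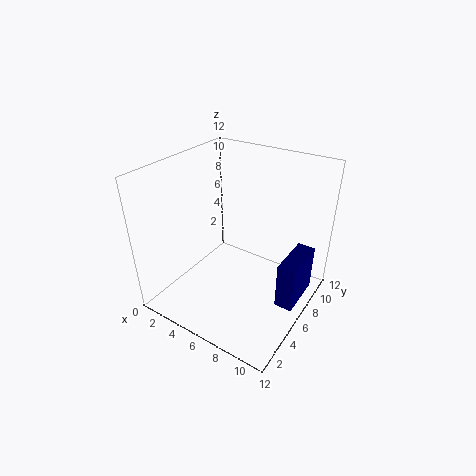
pos_x = 10
pos_y = 5.5
pos_z = 1
depth = 4
height = 4
color = 'navy'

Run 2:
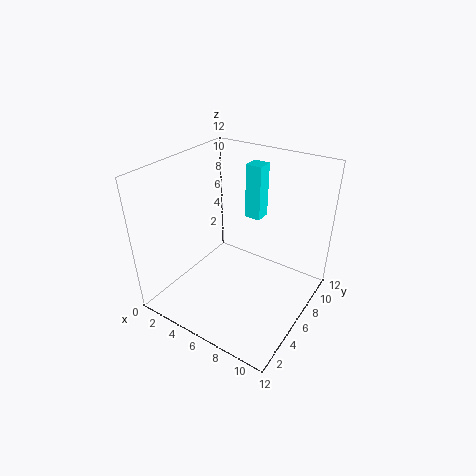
pos_x = 4.5
pos_y = 9.5
pos_z = 6
depth = 1.5
height = 5
color = 'cyan'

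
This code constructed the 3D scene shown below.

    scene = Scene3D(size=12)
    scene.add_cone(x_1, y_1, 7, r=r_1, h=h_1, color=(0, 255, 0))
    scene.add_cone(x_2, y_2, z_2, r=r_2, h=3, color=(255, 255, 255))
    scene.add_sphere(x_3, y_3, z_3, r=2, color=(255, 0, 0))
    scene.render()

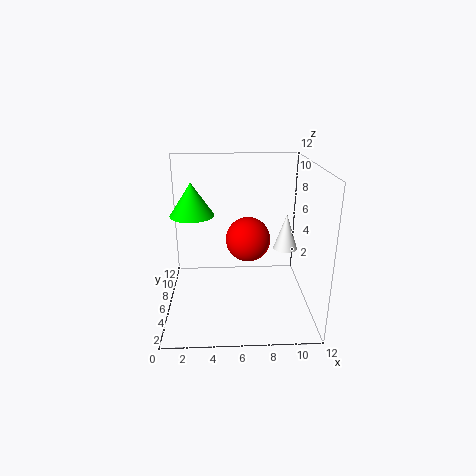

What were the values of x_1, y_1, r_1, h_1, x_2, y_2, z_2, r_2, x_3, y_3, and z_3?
x_1 = 2, y_1 = 9, r_1 = 2, h_1 = 3, x_2 = 10, y_2 = 6, z_2 = 5, r_2 = 1, x_3 = 7, y_3 = 8, z_3 = 5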